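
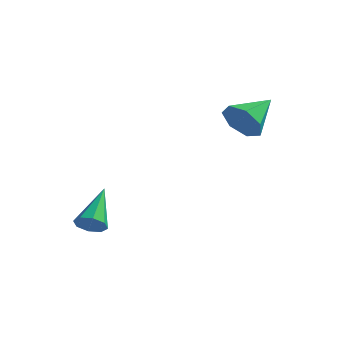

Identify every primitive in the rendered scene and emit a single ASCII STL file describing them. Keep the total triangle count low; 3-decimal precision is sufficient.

solid 
facet normal 0.144 -0.795 -0.589
outer loop
vertex -1.832 -0.218 -4.548
vertex -2.438 -0.464 -4.364
vertex -2.215 -0.056 -4.86
endloop
endfacet
facet normal 0.593 0.724 -0.352
outer loop
vertex -1.832 -0.218 -4.548
vertex -2.215 -0.056 -4.86
vertex -2.742 1.224 -3.116
endloop
endfacet
facet normal 0.144 -0.795 -0.589
outer loop
vertex -2.215 -0.056 -4.86
vertex -2.438 -0.464 -4.364
vertex -2.73 -0.133 -4.882
endloop
endfacet
facet normal -0.092 0.789 -0.607
outer loop
vertex -2.215 -0.056 -4.86
vertex -2.73 -0.133 -4.882
vertex -2.742 1.224 -3.116
endloop
endfacet
facet normal 0.143 -0.796 -0.589
outer loop
vertex -2.73 -0.133 -4.882
vertex -2.438 -0.464 -4.364
vertex -3.073 -0.404 -4.599
endloop
endfacet
facet normal -0.749 0.523 -0.407
outer loop
vertex -2.73 -0.133 -4.882
vertex -3.073 -0.404 -4.599
vertex -2.742 1.224 -3.116
endloop
endfacet
facet normal 0.142 -0.796 -0.588
outer loop
vertex -3.073 -0.404 -4.599
vertex -2.438 -0.464 -4.364
vertex -3.045 -0.709 -4.179
endloop
endfacet
facet normal -0.988 0.085 0.127
outer loop
vertex -3.073 -0.404 -4.599
vertex -3.045 -0.709 -4.179
vertex -2.742 1.224 -3.116
endloop
endfacet
facet normal 0.142 -0.796 -0.588
outer loop
vertex -3.045 -0.709 -4.179
vertex -2.438 -0.464 -4.364
vertex -2.661 -0.871 -3.867
endloop
endfacet
facet normal -0.673 -0.272 0.687
outer loop
vertex -3.045 -0.709 -4.179
vertex -2.661 -0.871 -3.867
vertex -2.742 1.224 -3.116
endloop
endfacet
facet normal 0.143 -0.796 -0.588
outer loop
vertex -2.661 -0.871 -3.867
vertex -2.438 -0.464 -4.364
vertex -2.147 -0.794 -3.846
endloop
endfacet
facet normal 0.012 -0.337 0.941
outer loop
vertex -2.661 -0.871 -3.867
vertex -2.147 -0.794 -3.846
vertex -2.742 1.224 -3.116
endloop
endfacet
facet normal 0.145 -0.796 -0.588
outer loop
vertex -2.147 -0.794 -3.846
vertex -2.438 -0.464 -4.364
vertex -1.803 -0.523 -4.128
endloop
endfacet
facet normal 0.666 -0.072 0.743
outer loop
vertex -2.147 -0.794 -3.846
vertex -1.803 -0.523 -4.128
vertex -2.742 1.224 -3.116
endloop
endfacet
facet normal 0.145 -0.796 -0.588
outer loop
vertex -1.803 -0.523 -4.128
vertex -2.438 -0.464 -4.364
vertex -1.832 -0.218 -4.548
endloop
endfacet
facet normal 0.907 0.369 0.205
outer loop
vertex -1.803 -0.523 -4.128
vertex -1.832 -0.218 -4.548
vertex -2.742 1.224 -3.116
endloop
endfacet
facet normal -0.285 -0.866 -0.411
outer loop
vertex 2.638 2.445 1.411
vertex 2.262 2.927 0.657
vertex 3.162 2.579 0.765
endloop
endfacet
facet normal 0.781 -0.051 0.623
outer loop
vertex 2.638 2.445 1.411
vertex 3.162 2.579 0.765
vertex 2.778 4.493 1.403
endloop
endfacet
facet normal -0.285 -0.865 -0.413
outer loop
vertex 3.162 2.579 0.765
vertex 2.262 2.927 0.657
vertex 3.008 2.976 0.039
endloop
endfacet
facet normal 0.971 0.223 -0.084
outer loop
vertex 3.162 2.579 0.765
vertex 3.008 2.976 0.039
vertex 2.778 4.493 1.403
endloop
endfacet
facet normal -0.284 -0.866 -0.412
outer loop
vertex 3.008 2.976 0.039
vertex 2.262 2.927 0.657
vertex 2.292 3.335 -0.222
endloop
endfacet
facet normal 0.523 0.612 -0.593
outer loop
vertex 3.008 2.976 0.039
vertex 2.292 3.335 -0.222
vertex 2.778 4.493 1.403
endloop
endfacet
facet normal -0.285 -0.866 -0.412
outer loop
vertex 2.292 3.335 -0.222
vertex 2.262 2.927 0.657
vertex 1.554 3.387 0.18
endloop
endfacet
facet normal -0.225 0.824 -0.520
outer loop
vertex 2.292 3.335 -0.222
vertex 1.554 3.387 0.18
vertex 2.778 4.493 1.403
endloop
endfacet
facet normal -0.285 -0.866 -0.412
outer loop
vertex 1.554 3.387 0.18
vertex 2.262 2.927 0.657
vertex 1.35 3.092 0.941
endloop
endfacet
facet normal -0.711 0.698 0.080
outer loop
vertex 1.554 3.387 0.18
vertex 1.35 3.092 0.941
vertex 2.778 4.493 1.403
endloop
endfacet
facet normal -0.285 -0.866 -0.411
outer loop
vertex 1.35 3.092 0.941
vertex 2.262 2.927 0.657
vertex 1.832 2.673 1.489
endloop
endfacet
facet normal -0.568 0.331 0.753
outer loop
vertex 1.35 3.092 0.941
vertex 1.832 2.673 1.489
vertex 2.778 4.493 1.403
endloop
endfacet
facet normal -0.285 -0.866 -0.411
outer loop
vertex 1.832 2.673 1.489
vertex 2.262 2.927 0.657
vertex 2.638 2.445 1.411
endloop
endfacet
facet normal 0.096 -0.003 0.995
outer loop
vertex 1.832 2.673 1.489
vertex 2.638 2.445 1.411
vertex 2.778 4.493 1.403
endloop
endfacet

endsolid


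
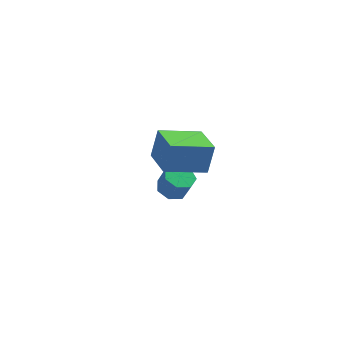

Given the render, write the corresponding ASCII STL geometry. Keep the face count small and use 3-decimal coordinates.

solid 
facet normal -0.267 0.277 -0.923
outer loop
vertex 3.052 2.432 -2.405
vertex 2.732 2.974 -2.15
vertex 3.379 2.921 -2.353
endloop
endfacet
facet normal 0.789 -0.488 -0.374
outer loop
vertex 3.052 2.432 -2.405
vertex 3.379 2.921 -2.353
vertex 3.329 2.143 -1.445
endloop
endfacet
facet normal 0.790 -0.486 -0.373
outer loop
vertex 3.329 2.143 -1.445
vertex 3.379 2.921 -2.353
vertex 3.655 2.632 -1.392
endloop
endfacet
facet normal 0.265 -0.277 0.924
outer loop
vertex 3.329 2.143 -1.445
vertex 3.655 2.632 -1.392
vertex 3.008 2.686 -1.19
endloop
endfacet
facet normal -0.267 0.278 -0.923
outer loop
vertex 3.379 2.921 -2.353
vertex 2.732 2.974 -2.15
vertex 3.218 3.45 -2.147
endloop
endfacet
facet normal 0.925 0.345 -0.162
outer loop
vertex 3.379 2.921 -2.353
vertex 3.218 3.45 -2.147
vertex 3.655 2.632 -1.392
endloop
endfacet
facet normal 0.925 0.344 -0.162
outer loop
vertex 3.655 2.632 -1.392
vertex 3.218 3.45 -2.147
vertex 3.494 3.161 -1.187
endloop
endfacet
facet normal 0.265 -0.277 0.923
outer loop
vertex 3.655 2.632 -1.392
vertex 3.494 3.161 -1.187
vertex 3.008 2.686 -1.19
endloop
endfacet
facet normal -0.266 0.277 -0.923
outer loop
vertex 3.218 3.45 -2.147
vertex 2.732 2.974 -2.15
vertex 2.691 3.621 -1.944
endloop
endfacet
facet normal 0.363 0.916 0.171
outer loop
vertex 3.218 3.45 -2.147
vertex 2.691 3.621 -1.944
vertex 3.494 3.161 -1.187
endloop
endfacet
facet normal 0.364 0.916 0.170
outer loop
vertex 3.494 3.161 -1.187
vertex 2.691 3.621 -1.944
vertex 2.967 3.333 -0.984
endloop
endfacet
facet normal 0.265 -0.277 0.923
outer loop
vertex 3.494 3.161 -1.187
vertex 2.967 3.333 -0.984
vertex 3.008 2.686 -1.19
endloop
endfacet
facet normal -0.266 0.277 -0.923
outer loop
vertex 2.691 3.621 -1.944
vertex 2.732 2.974 -2.15
vertex 2.195 3.305 -1.896
endloop
endfacet
facet normal -0.472 0.798 0.375
outer loop
vertex 2.691 3.621 -1.944
vertex 2.195 3.305 -1.896
vertex 2.967 3.333 -0.984
endloop
endfacet
facet normal -0.472 0.798 0.375
outer loop
vertex 2.967 3.333 -0.984
vertex 2.195 3.305 -1.896
vertex 2.471 3.017 -0.936
endloop
endfacet
facet normal 0.266 -0.277 0.923
outer loop
vertex 2.967 3.333 -0.984
vertex 2.471 3.017 -0.936
vertex 3.008 2.686 -1.19
endloop
endfacet
facet normal -0.266 0.277 -0.923
outer loop
vertex 2.195 3.305 -1.896
vertex 2.732 2.974 -2.15
vertex 2.103 2.74 -2.039
endloop
endfacet
facet normal -0.951 0.080 0.297
outer loop
vertex 2.195 3.305 -1.896
vertex 2.103 2.74 -2.039
vertex 2.471 3.017 -0.936
endloop
endfacet
facet normal -0.951 0.078 0.298
outer loop
vertex 2.471 3.017 -0.936
vertex 2.103 2.74 -2.039
vertex 2.38 2.452 -1.079
endloop
endfacet
facet normal 0.266 -0.277 0.923
outer loop
vertex 2.471 3.017 -0.936
vertex 2.38 2.452 -1.079
vertex 3.008 2.686 -1.19
endloop
endfacet
facet normal -0.266 0.277 -0.923
outer loop
vertex 2.103 2.74 -2.039
vertex 2.732 2.974 -2.15
vertex 2.485 2.351 -2.266
endloop
endfacet
facet normal -0.715 -0.700 -0.004
outer loop
vertex 2.103 2.74 -2.039
vertex 2.485 2.351 -2.266
vertex 2.38 2.452 -1.079
endloop
endfacet
facet normal -0.716 -0.699 -0.004
outer loop
vertex 2.38 2.452 -1.079
vertex 2.485 2.351 -2.266
vertex 2.761 2.063 -1.306
endloop
endfacet
facet normal 0.267 -0.278 0.923
outer loop
vertex 2.38 2.452 -1.079
vertex 2.761 2.063 -1.306
vertex 3.008 2.686 -1.19
endloop
endfacet
facet normal -0.266 0.277 -0.923
outer loop
vertex 2.485 2.351 -2.266
vertex 2.732 2.974 -2.15
vertex 3.052 2.432 -2.405
endloop
endfacet
facet normal 0.062 -0.951 -0.303
outer loop
vertex 2.485 2.351 -2.266
vertex 3.052 2.432 -2.405
vertex 2.761 2.063 -1.306
endloop
endfacet
facet normal 0.060 -0.951 -0.303
outer loop
vertex 2.761 2.063 -1.306
vertex 3.052 2.432 -2.405
vertex 3.329 2.143 -1.445
endloop
endfacet
facet normal 0.265 -0.277 0.924
outer loop
vertex 2.761 2.063 -1.306
vertex 3.329 2.143 -1.445
vertex 3.008 2.686 -1.19
endloop
endfacet
facet normal -0.956 -0.124 0.267
outer loop
vertex 2.029 -1.148 4.014
vertex 1.775 0.289 3.771
vertex 1.723 -1.408 2.798
endloop
endfacet
facet normal 0.172 -0.971 0.164
outer loop
vertex 3.405 -1.189 2.329
vertex 2.029 -1.148 4.014
vertex 1.723 -1.408 2.798
endloop
endfacet
facet normal -0.956 -0.124 0.267
outer loop
vertex 1.723 -1.408 2.798
vertex 1.775 0.289 3.771
vertex 1.469 0.03 2.556
endloop
endfacet
facet normal -0.239 -0.202 -0.950
outer loop
vertex 1.469 0.03 2.556
vertex 3.405 -1.189 2.329
vertex 1.723 -1.408 2.798
endloop
endfacet
facet normal 0.238 0.203 0.950
outer loop
vertex 2.029 -1.148 4.014
vertex 3.457 0.508 3.302
vertex 1.775 0.289 3.771
endloop
endfacet
facet normal 0.172 -0.971 0.164
outer loop
vertex 3.711 -0.93 3.544
vertex 2.029 -1.148 4.014
vertex 3.405 -1.189 2.329
endloop
endfacet
facet normal 0.239 0.202 0.950
outer loop
vertex 3.711 -0.93 3.544
vertex 3.457 0.508 3.302
vertex 2.029 -1.148 4.014
endloop
endfacet
facet normal -0.172 0.971 -0.164
outer loop
vertex 1.775 0.289 3.771
vertex 3.457 0.508 3.302
vertex 1.469 0.03 2.556
endloop
endfacet
facet normal -0.239 -0.203 -0.950
outer loop
vertex 3.151 0.248 2.086
vertex 3.405 -1.189 2.329
vertex 1.469 0.03 2.556
endloop
endfacet
facet normal -0.172 0.971 -0.164
outer loop
vertex 1.469 0.03 2.556
vertex 3.457 0.508 3.302
vertex 3.151 0.248 2.086
endloop
endfacet
facet normal 0.956 0.124 -0.267
outer loop
vertex 3.151 0.248 2.086
vertex 3.711 -0.93 3.544
vertex 3.405 -1.189 2.329
endloop
endfacet
facet normal 0.956 0.124 -0.267
outer loop
vertex 3.457 0.508 3.302
vertex 3.711 -0.93 3.544
vertex 3.151 0.248 2.086
endloop
endfacet

endsolid


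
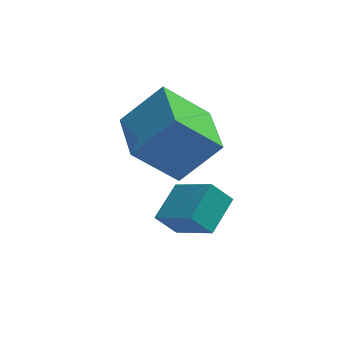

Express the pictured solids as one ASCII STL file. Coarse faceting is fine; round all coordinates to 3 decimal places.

solid 
facet normal -0.701 -0.041 0.712
outer loop
vertex -1.49 -1.523 3.837
vertex -1.737 0.509 3.712
vertex -2.882 -1.777 2.453
endloop
endfacet
facet normal 0.120 -0.991 0.061
outer loop
vertex -1.383 -1.689 0.928
vertex -1.49 -1.523 3.837
vertex -2.882 -1.777 2.453
endloop
endfacet
facet normal -0.701 -0.041 0.712
outer loop
vertex -2.882 -1.777 2.453
vertex -1.737 0.509 3.712
vertex -3.129 0.254 2.328
endloop
endfacet
facet normal -0.704 -0.129 -0.699
outer loop
vertex -3.129 0.254 2.328
vertex -1.383 -1.689 0.928
vertex -2.882 -1.777 2.453
endloop
endfacet
facet normal 0.704 0.129 0.699
outer loop
vertex -1.49 -1.523 3.837
vertex -0.238 0.597 2.187
vertex -1.737 0.509 3.712
endloop
endfacet
facet normal 0.121 -0.991 0.061
outer loop
vertex 0.009 -1.434 2.312
vertex -1.49 -1.523 3.837
vertex -1.383 -1.689 0.928
endloop
endfacet
facet normal 0.703 0.129 0.699
outer loop
vertex 0.009 -1.434 2.312
vertex -0.238 0.597 2.187
vertex -1.49 -1.523 3.837
endloop
endfacet
facet normal -0.121 0.991 -0.061
outer loop
vertex -1.737 0.509 3.712
vertex -0.238 0.597 2.187
vertex -3.129 0.254 2.328
endloop
endfacet
facet normal -0.703 -0.129 -0.699
outer loop
vertex -1.63 0.343 0.803
vertex -1.383 -1.689 0.928
vertex -3.129 0.254 2.328
endloop
endfacet
facet normal -0.121 0.991 -0.061
outer loop
vertex -3.129 0.254 2.328
vertex -0.238 0.597 2.187
vertex -1.63 0.343 0.803
endloop
endfacet
facet normal 0.701 0.041 -0.712
outer loop
vertex -1.63 0.343 0.803
vertex 0.009 -1.434 2.312
vertex -1.383 -1.689 0.928
endloop
endfacet
facet normal 0.701 0.041 -0.712
outer loop
vertex -0.238 0.597 2.187
vertex 0.009 -1.434 2.312
vertex -1.63 0.343 0.803
endloop
endfacet
facet normal -0.541 0.611 -0.578
outer loop
vertex -2.25 -3.338 0.751
vertex -1.531 -2.214 1.265
vertex -1.596 -3.431 0.04
endloop
endfacet
facet normal -0.503 -0.786 -0.359
outer loop
vertex -0.589 -4.566 1.115
vertex -2.25 -3.338 0.751
vertex -1.596 -3.431 0.04
endloop
endfacet
facet normal -0.542 0.610 -0.578
outer loop
vertex -1.596 -3.431 0.04
vertex -1.531 -2.214 1.265
vertex -0.878 -2.307 0.554
endloop
endfacet
facet normal 0.674 -0.096 -0.732
outer loop
vertex -0.878 -2.307 0.554
vertex -0.589 -4.566 1.115
vertex -1.596 -3.431 0.04
endloop
endfacet
facet normal -0.674 0.096 0.733
outer loop
vertex -2.25 -3.338 0.751
vertex -0.524 -3.349 2.34
vertex -1.531 -2.214 1.265
endloop
endfacet
facet normal -0.503 -0.786 -0.359
outer loop
vertex -1.242 -4.473 1.826
vertex -2.25 -3.338 0.751
vertex -0.589 -4.566 1.115
endloop
endfacet
facet normal -0.674 0.095 0.733
outer loop
vertex -1.242 -4.473 1.826
vertex -0.524 -3.349 2.34
vertex -2.25 -3.338 0.751
endloop
endfacet
facet normal 0.503 0.786 0.359
outer loop
vertex -1.531 -2.214 1.265
vertex -0.524 -3.349 2.34
vertex -0.878 -2.307 0.554
endloop
endfacet
facet normal 0.674 -0.096 -0.733
outer loop
vertex 0.13 -3.442 1.629
vertex -0.589 -4.566 1.115
vertex -0.878 -2.307 0.554
endloop
endfacet
facet normal 0.502 0.786 0.359
outer loop
vertex -0.878 -2.307 0.554
vertex -0.524 -3.349 2.34
vertex 0.13 -3.442 1.629
endloop
endfacet
facet normal 0.542 -0.611 0.577
outer loop
vertex 0.13 -3.442 1.629
vertex -1.242 -4.473 1.826
vertex -0.589 -4.566 1.115
endloop
endfacet
facet normal 0.542 -0.610 0.578
outer loop
vertex -0.524 -3.349 2.34
vertex -1.242 -4.473 1.826
vertex 0.13 -3.442 1.629
endloop
endfacet

endsolid


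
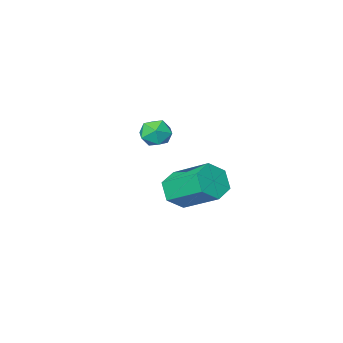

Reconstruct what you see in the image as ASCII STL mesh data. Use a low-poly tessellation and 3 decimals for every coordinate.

solid 
facet normal 0.258 0.213 0.942
outer loop
vertex 1.953 -1.305 0.014
vertex 1.339 -1.774 0.288
vertex 2.079 -2.102 0.16
endloop
endfacet
facet normal 0.829 0.225 0.512
outer loop
vertex 1.953 -1.305 0.014
vertex 2.079 -2.102 0.16
vertex 2.398 -1.753 -0.51
endloop
endfacet
facet normal 0.709 0.705 -0.001
outer loop
vertex 1.953 -1.305 0.014
vertex 2.398 -1.753 -0.51
vertex 1.855 -1.208 -0.795
endloop
endfacet
facet normal 0.063 0.992 0.111
outer loop
vertex 1.953 -1.305 0.014
vertex 1.855 -1.208 -0.795
vertex 1.2 -1.222 -0.302
endloop
endfacet
facet normal -0.215 0.687 0.694
outer loop
vertex 1.953 -1.305 0.014
vertex 1.2 -1.222 -0.302
vertex 1.339 -1.774 0.288
endloop
endfacet
facet normal 0.886 -0.415 0.206
outer loop
vertex 2.398 -1.753 -0.51
vertex 2.079 -2.102 0.16
vertex 2.06 -2.498 -0.558
endloop
endfacet
facet normal -0.037 -0.434 0.900
outer loop
vertex 2.079 -2.102 0.16
vertex 1.339 -1.774 0.288
vertex 1.405 -2.512 -0.065
endloop
endfacet
facet normal -0.801 0.331 0.499
outer loop
vertex 1.339 -1.774 0.288
vertex 1.2 -1.222 -0.302
vertex 0.862 -1.967 -0.35
endloop
endfacet
facet normal -0.352 0.823 -0.445
outer loop
vertex 1.2 -1.222 -0.302
vertex 1.855 -1.208 -0.795
vertex 1.181 -1.618 -1.02
endloop
endfacet
facet normal 0.691 0.361 -0.626
outer loop
vertex 1.855 -1.208 -0.795
vertex 2.398 -1.753 -0.51
vertex 1.921 -1.946 -1.148
endloop
endfacet
facet normal -0.063 -0.992 -0.111
outer loop
vertex 1.307 -2.415 -0.874
vertex 2.06 -2.498 -0.558
vertex 1.405 -2.512 -0.065
endloop
endfacet
facet normal -0.709 -0.705 0.001
outer loop
vertex 1.307 -2.415 -0.874
vertex 1.405 -2.512 -0.065
vertex 0.862 -1.967 -0.35
endloop
endfacet
facet normal -0.829 -0.225 -0.512
outer loop
vertex 1.307 -2.415 -0.874
vertex 0.862 -1.967 -0.35
vertex 1.181 -1.618 -1.02
endloop
endfacet
facet normal -0.258 -0.213 -0.942
outer loop
vertex 1.307 -2.415 -0.874
vertex 1.181 -1.618 -1.02
vertex 1.921 -1.946 -1.148
endloop
endfacet
facet normal 0.215 -0.687 -0.694
outer loop
vertex 1.307 -2.415 -0.874
vertex 1.921 -1.946 -1.148
vertex 2.06 -2.498 -0.558
endloop
endfacet
facet normal 0.352 -0.823 0.445
outer loop
vertex 1.405 -2.512 -0.065
vertex 2.06 -2.498 -0.558
vertex 2.079 -2.102 0.16
endloop
endfacet
facet normal -0.691 -0.361 0.626
outer loop
vertex 0.862 -1.967 -0.35
vertex 1.405 -2.512 -0.065
vertex 1.339 -1.774 0.288
endloop
endfacet
facet normal -0.886 0.415 -0.206
outer loop
vertex 1.181 -1.618 -1.02
vertex 0.862 -1.967 -0.35
vertex 1.2 -1.222 -0.302
endloop
endfacet
facet normal 0.037 0.434 -0.900
outer loop
vertex 1.921 -1.946 -1.148
vertex 1.181 -1.618 -1.02
vertex 1.855 -1.208 -0.795
endloop
endfacet
facet normal 0.801 -0.331 -0.499
outer loop
vertex 2.06 -2.498 -0.558
vertex 1.921 -1.946 -1.148
vertex 2.398 -1.753 -0.51
endloop
endfacet
facet normal 0.298 -0.798 -0.524
outer loop
vertex 3.667 2.071 -1.124
vertex 2.941 2.176 -1.697
vertex 3.747 2.6 -1.885
endloop
endfacet
facet normal 0.951 0.199 0.238
outer loop
vertex 3.667 2.071 -1.124
vertex 3.747 2.6 -1.885
vertex 3.044 3.74 -0.031
endloop
endfacet
facet normal 0.951 0.198 0.239
outer loop
vertex 3.044 3.74 -0.031
vertex 3.747 2.6 -1.885
vertex 3.125 4.269 -0.792
endloop
endfacet
facet normal -0.298 0.798 0.523
outer loop
vertex 3.044 3.74 -0.031
vertex 3.125 4.269 -0.792
vertex 2.319 3.844 -0.603
endloop
endfacet
facet normal 0.298 -0.799 -0.522
outer loop
vertex 3.747 2.6 -1.885
vertex 2.941 2.176 -1.697
vertex 3.022 2.704 -2.458
endloop
endfacet
facet normal 0.551 0.591 -0.589
outer loop
vertex 3.747 2.6 -1.885
vertex 3.022 2.704 -2.458
vertex 3.125 4.269 -0.792
endloop
endfacet
facet normal 0.549 0.592 -0.590
outer loop
vertex 3.125 4.269 -0.792
vertex 3.022 2.704 -2.458
vertex 2.399 4.373 -1.364
endloop
endfacet
facet normal -0.298 0.798 0.523
outer loop
vertex 3.125 4.269 -0.792
vertex 2.399 4.373 -1.364
vertex 2.319 3.844 -0.603
endloop
endfacet
facet normal 0.298 -0.799 -0.523
outer loop
vertex 3.022 2.704 -2.458
vertex 2.941 2.176 -1.697
vertex 2.216 2.28 -2.269
endloop
endfacet
facet normal -0.401 0.393 -0.828
outer loop
vertex 3.022 2.704 -2.458
vertex 2.216 2.28 -2.269
vertex 2.399 4.373 -1.364
endloop
endfacet
facet normal -0.400 0.393 -0.828
outer loop
vertex 2.399 4.373 -1.364
vertex 2.216 2.28 -2.269
vertex 1.593 3.949 -1.176
endloop
endfacet
facet normal -0.298 0.798 0.524
outer loop
vertex 2.399 4.373 -1.364
vertex 1.593 3.949 -1.176
vertex 2.319 3.844 -0.603
endloop
endfacet
facet normal 0.298 -0.798 -0.523
outer loop
vertex 2.216 2.28 -2.269
vertex 2.941 2.176 -1.697
vertex 2.135 1.751 -1.508
endloop
endfacet
facet normal -0.951 -0.198 -0.239
outer loop
vertex 2.216 2.28 -2.269
vertex 2.135 1.751 -1.508
vertex 1.593 3.949 -1.176
endloop
endfacet
facet normal -0.951 -0.199 -0.238
outer loop
vertex 1.593 3.949 -1.176
vertex 2.135 1.751 -1.508
vertex 1.513 3.42 -0.415
endloop
endfacet
facet normal -0.298 0.798 0.524
outer loop
vertex 1.593 3.949 -1.176
vertex 1.513 3.42 -0.415
vertex 2.319 3.844 -0.603
endloop
endfacet
facet normal 0.298 -0.798 -0.523
outer loop
vertex 2.135 1.751 -1.508
vertex 2.941 2.176 -1.697
vertex 2.861 1.647 -0.936
endloop
endfacet
facet normal -0.550 -0.591 0.590
outer loop
vertex 2.135 1.751 -1.508
vertex 2.861 1.647 -0.936
vertex 1.513 3.42 -0.415
endloop
endfacet
facet normal -0.550 -0.592 0.589
outer loop
vertex 1.513 3.42 -0.415
vertex 2.861 1.647 -0.936
vertex 2.238 3.316 0.158
endloop
endfacet
facet normal -0.298 0.799 0.522
outer loop
vertex 1.513 3.42 -0.415
vertex 2.238 3.316 0.158
vertex 2.319 3.844 -0.603
endloop
endfacet
facet normal 0.298 -0.798 -0.524
outer loop
vertex 2.861 1.647 -0.936
vertex 2.941 2.176 -1.697
vertex 3.667 2.071 -1.124
endloop
endfacet
facet normal 0.400 -0.393 0.828
outer loop
vertex 2.861 1.647 -0.936
vertex 3.667 2.071 -1.124
vertex 2.238 3.316 0.158
endloop
endfacet
facet normal 0.401 -0.393 0.828
outer loop
vertex 2.238 3.316 0.158
vertex 3.667 2.071 -1.124
vertex 3.044 3.74 -0.031
endloop
endfacet
facet normal -0.298 0.799 0.523
outer loop
vertex 2.238 3.316 0.158
vertex 3.044 3.74 -0.031
vertex 2.319 3.844 -0.603
endloop
endfacet

endsolid


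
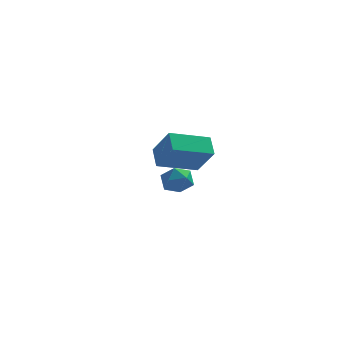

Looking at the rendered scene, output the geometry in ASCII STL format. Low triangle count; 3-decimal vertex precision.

solid 
facet normal -0.836 -0.477 0.271
outer loop
vertex -0.392 2.83 1.433
vertex -0.643 3.585 1.989
vertex -1.108 3.435 0.288
endloop
endfacet
facet normal 0.259 -0.778 -0.573
outer loop
vertex 0.363 4.275 -0.189
vertex -0.392 2.83 1.433
vertex -1.108 3.435 0.288
endloop
endfacet
facet normal -0.836 -0.477 0.271
outer loop
vertex -1.108 3.435 0.288
vertex -0.643 3.585 1.989
vertex -1.359 4.189 0.843
endloop
endfacet
facet normal -0.484 0.408 -0.774
outer loop
vertex -1.359 4.189 0.843
vertex 0.363 4.275 -0.189
vertex -1.108 3.435 0.288
endloop
endfacet
facet normal 0.484 -0.409 0.774
outer loop
vertex -0.392 2.83 1.433
vertex 0.828 4.425 1.512
vertex -0.643 3.585 1.989
endloop
endfacet
facet normal 0.260 -0.778 -0.572
outer loop
vertex 1.079 3.671 0.957
vertex -0.392 2.83 1.433
vertex 0.363 4.275 -0.189
endloop
endfacet
facet normal 0.484 -0.409 0.774
outer loop
vertex 1.079 3.671 0.957
vertex 0.828 4.425 1.512
vertex -0.392 2.83 1.433
endloop
endfacet
facet normal -0.259 0.778 0.572
outer loop
vertex -0.643 3.585 1.989
vertex 0.828 4.425 1.512
vertex -1.359 4.189 0.843
endloop
endfacet
facet normal -0.484 0.409 -0.774
outer loop
vertex 0.112 5.03 0.367
vertex 0.363 4.275 -0.189
vertex -1.359 4.189 0.843
endloop
endfacet
facet normal -0.259 0.778 0.573
outer loop
vertex -1.359 4.189 0.843
vertex 0.828 4.425 1.512
vertex 0.112 5.03 0.367
endloop
endfacet
facet normal 0.836 0.477 -0.271
outer loop
vertex 0.112 5.03 0.367
vertex 1.079 3.671 0.957
vertex 0.363 4.275 -0.189
endloop
endfacet
facet normal 0.836 0.477 -0.271
outer loop
vertex 0.828 4.425 1.512
vertex 1.079 3.671 0.957
vertex 0.112 5.03 0.367
endloop
endfacet
facet normal -0.217 0.970 -0.114
outer loop
vertex 0.505 -0.071 1.113
vertex -0.129 -0.226 1.0
vertex 0.078 -0.107 1.618
endloop
endfacet
facet normal 0.328 0.882 0.340
outer loop
vertex 0.505 -0.071 1.113
vertex 0.078 -0.107 1.618
vertex 0.688 -0.358 1.681
endloop
endfacet
facet normal 0.846 0.533 -0.003
outer loop
vertex 0.505 -0.071 1.113
vertex 0.688 -0.358 1.681
vertex 0.858 -0.631 1.102
endloop
endfacet
facet normal 0.623 0.406 -0.668
outer loop
vertex 0.505 -0.071 1.113
vertex 0.858 -0.631 1.102
vertex 0.353 -0.549 0.681
endloop
endfacet
facet normal -0.034 0.676 -0.736
outer loop
vertex 0.505 -0.071 1.113
vertex 0.353 -0.549 0.681
vertex -0.129 -0.226 1.0
endloop
endfacet
facet normal 0.102 0.468 0.878
outer loop
vertex 0.688 -0.358 1.681
vertex 0.078 -0.107 1.618
vertex 0.167 -0.691 1.919
endloop
endfacet
facet normal -0.779 0.611 0.143
outer loop
vertex 0.078 -0.107 1.618
vertex -0.129 -0.226 1.0
vertex -0.338 -0.609 1.498
endloop
endfacet
facet normal -0.482 0.136 -0.866
outer loop
vertex -0.129 -0.226 1.0
vertex 0.353 -0.549 0.681
vertex -0.168 -0.882 0.919
endloop
endfacet
facet normal 0.581 -0.301 -0.756
outer loop
vertex 0.353 -0.549 0.681
vertex 0.858 -0.631 1.102
vertex 0.442 -1.133 0.982
endloop
endfacet
facet normal 0.942 -0.096 0.322
outer loop
vertex 0.858 -0.631 1.102
vertex 0.688 -0.358 1.681
vertex 0.649 -1.014 1.6
endloop
endfacet
facet normal -0.623 -0.406 0.668
outer loop
vertex 0.015 -1.169 1.487
vertex 0.167 -0.691 1.919
vertex -0.338 -0.609 1.498
endloop
endfacet
facet normal -0.846 -0.533 0.003
outer loop
vertex 0.015 -1.169 1.487
vertex -0.338 -0.609 1.498
vertex -0.168 -0.882 0.919
endloop
endfacet
facet normal -0.328 -0.882 -0.340
outer loop
vertex 0.015 -1.169 1.487
vertex -0.168 -0.882 0.919
vertex 0.442 -1.133 0.982
endloop
endfacet
facet normal 0.217 -0.970 0.114
outer loop
vertex 0.015 -1.169 1.487
vertex 0.442 -1.133 0.982
vertex 0.649 -1.014 1.6
endloop
endfacet
facet normal 0.034 -0.676 0.736
outer loop
vertex 0.015 -1.169 1.487
vertex 0.649 -1.014 1.6
vertex 0.167 -0.691 1.919
endloop
endfacet
facet normal -0.581 0.301 0.756
outer loop
vertex -0.338 -0.609 1.498
vertex 0.167 -0.691 1.919
vertex 0.078 -0.107 1.618
endloop
endfacet
facet normal -0.942 0.096 -0.322
outer loop
vertex -0.168 -0.882 0.919
vertex -0.338 -0.609 1.498
vertex -0.129 -0.226 1.0
endloop
endfacet
facet normal -0.102 -0.468 -0.878
outer loop
vertex 0.442 -1.133 0.982
vertex -0.168 -0.882 0.919
vertex 0.353 -0.549 0.681
endloop
endfacet
facet normal 0.779 -0.611 -0.143
outer loop
vertex 0.649 -1.014 1.6
vertex 0.442 -1.133 0.982
vertex 0.858 -0.631 1.102
endloop
endfacet
facet normal 0.482 -0.136 0.866
outer loop
vertex 0.167 -0.691 1.919
vertex 0.649 -1.014 1.6
vertex 0.688 -0.358 1.681
endloop
endfacet

endsolid


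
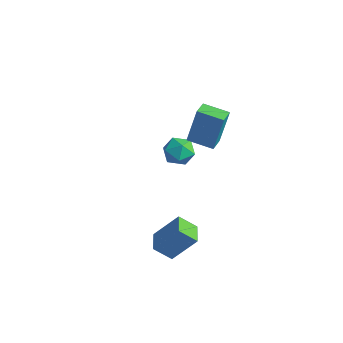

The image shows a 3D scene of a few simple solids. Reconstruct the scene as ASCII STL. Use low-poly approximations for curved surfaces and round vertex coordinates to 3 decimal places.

solid 
facet normal -0.076 -0.439 0.895
outer loop
vertex -2.809 1.033 0.722
vertex -2.472 0.382 0.431
vertex -2.025 0.949 0.747
endloop
endfacet
facet normal -0.002 0.266 0.964
outer loop
vertex -2.809 1.033 0.722
vertex -2.025 0.949 0.747
vertex -2.341 1.645 0.554
endloop
endfacet
facet normal -0.539 0.580 0.611
outer loop
vertex -2.809 1.033 0.722
vertex -2.341 1.645 0.554
vertex -2.984 1.508 0.117
endloop
endfacet
facet normal -0.944 0.065 0.324
outer loop
vertex -2.809 1.033 0.722
vertex -2.984 1.508 0.117
vertex -3.064 0.727 0.041
endloop
endfacet
facet normal -0.658 -0.564 0.500
outer loop
vertex -2.809 1.033 0.722
vertex -3.064 0.727 0.041
vertex -2.472 0.382 0.431
endloop
endfacet
facet normal 0.609 0.456 0.649
outer loop
vertex -2.341 1.645 0.554
vertex -2.025 0.949 0.747
vertex -1.716 1.373 0.159
endloop
endfacet
facet normal 0.490 -0.686 0.538
outer loop
vertex -2.025 0.949 0.747
vertex -2.472 0.382 0.431
vertex -1.796 0.592 0.083
endloop
endfacet
facet normal -0.450 -0.887 -0.101
outer loop
vertex -2.472 0.382 0.431
vertex -3.064 0.727 0.041
vertex -2.439 0.455 -0.354
endloop
endfacet
facet normal -0.913 0.131 -0.385
outer loop
vertex -3.064 0.727 0.041
vertex -2.984 1.508 0.117
vertex -2.755 1.151 -0.547
endloop
endfacet
facet normal -0.259 0.963 0.079
outer loop
vertex -2.984 1.508 0.117
vertex -2.341 1.645 0.554
vertex -2.308 1.718 -0.231
endloop
endfacet
facet normal 0.944 -0.065 -0.324
outer loop
vertex -1.971 1.067 -0.522
vertex -1.716 1.373 0.159
vertex -1.796 0.592 0.083
endloop
endfacet
facet normal 0.539 -0.580 -0.611
outer loop
vertex -1.971 1.067 -0.522
vertex -1.796 0.592 0.083
vertex -2.439 0.455 -0.354
endloop
endfacet
facet normal 0.002 -0.266 -0.964
outer loop
vertex -1.971 1.067 -0.522
vertex -2.439 0.455 -0.354
vertex -2.755 1.151 -0.547
endloop
endfacet
facet normal 0.076 0.439 -0.895
outer loop
vertex -1.971 1.067 -0.522
vertex -2.755 1.151 -0.547
vertex -2.308 1.718 -0.231
endloop
endfacet
facet normal 0.658 0.564 -0.500
outer loop
vertex -1.971 1.067 -0.522
vertex -2.308 1.718 -0.231
vertex -1.716 1.373 0.159
endloop
endfacet
facet normal 0.913 -0.131 0.385
outer loop
vertex -1.796 0.592 0.083
vertex -1.716 1.373 0.159
vertex -2.025 0.949 0.747
endloop
endfacet
facet normal 0.259 -0.963 -0.079
outer loop
vertex -2.439 0.455 -0.354
vertex -1.796 0.592 0.083
vertex -2.472 0.382 0.431
endloop
endfacet
facet normal -0.609 -0.456 -0.649
outer loop
vertex -2.755 1.151 -0.547
vertex -2.439 0.455 -0.354
vertex -3.064 0.727 0.041
endloop
endfacet
facet normal -0.490 0.686 -0.538
outer loop
vertex -2.308 1.718 -0.231
vertex -2.755 1.151 -0.547
vertex -2.984 1.508 0.117
endloop
endfacet
facet normal 0.450 0.887 0.101
outer loop
vertex -1.716 1.373 0.159
vertex -2.308 1.718 -0.231
vertex -2.341 1.645 0.554
endloop
endfacet
facet normal -0.836 -0.512 0.198
outer loop
vertex -0.002 0.081 4.603
vertex -0.439 0.755 4.5
vertex -0.179 -0.293 2.892
endloop
endfacet
facet normal 0.539 -0.833 0.126
outer loop
vertex 0.799 0.305 2.66
vertex -0.002 0.081 4.603
vertex -0.179 -0.293 2.892
endloop
endfacet
facet normal -0.836 -0.512 0.198
outer loop
vertex -0.179 -0.293 2.892
vertex -0.439 0.755 4.5
vertex -0.616 0.381 2.79
endloop
endfacet
facet normal -0.101 -0.212 -0.972
outer loop
vertex -0.616 0.381 2.79
vertex 0.799 0.305 2.66
vertex -0.179 -0.293 2.892
endloop
endfacet
facet normal 0.100 0.213 0.972
outer loop
vertex -0.002 0.081 4.603
vertex 0.539 1.353 4.268
vertex -0.439 0.755 4.5
endloop
endfacet
facet normal 0.539 -0.833 0.126
outer loop
vertex 0.976 0.679 4.37
vertex -0.002 0.081 4.603
vertex 0.799 0.305 2.66
endloop
endfacet
facet normal 0.101 0.213 0.972
outer loop
vertex 0.976 0.679 4.37
vertex 0.539 1.353 4.268
vertex -0.002 0.081 4.603
endloop
endfacet
facet normal -0.539 0.833 -0.126
outer loop
vertex -0.439 0.755 4.5
vertex 0.539 1.353 4.268
vertex -0.616 0.381 2.79
endloop
endfacet
facet normal -0.101 -0.214 -0.972
outer loop
vertex 0.362 0.979 2.557
vertex 0.799 0.305 2.66
vertex -0.616 0.381 2.79
endloop
endfacet
facet normal -0.539 0.833 -0.126
outer loop
vertex -0.616 0.381 2.79
vertex 0.539 1.353 4.268
vertex 0.362 0.979 2.557
endloop
endfacet
facet normal 0.836 0.512 -0.198
outer loop
vertex 0.362 0.979 2.557
vertex 0.976 0.679 4.37
vertex 0.799 0.305 2.66
endloop
endfacet
facet normal 0.836 0.512 -0.198
outer loop
vertex 0.539 1.353 4.268
vertex 0.976 0.679 4.37
vertex 0.362 0.979 2.557
endloop
endfacet
facet normal -0.411 -0.515 -0.752
outer loop
vertex 2.602 -4.133 -0.019
vertex 1.815 -3.516 -0.011
vertex 3.048 -3.555 -0.658
endloop
endfacet
facet normal 0.787 -0.617 -0.009
outer loop
vertex 3.665 -2.784 0.471
vertex 2.602 -4.133 -0.019
vertex 3.048 -3.555 -0.658
endloop
endfacet
facet normal -0.411 -0.515 -0.752
outer loop
vertex 3.048 -3.555 -0.658
vertex 1.815 -3.516 -0.011
vertex 2.261 -2.938 -0.65
endloop
endfacet
facet normal 0.460 0.596 -0.658
outer loop
vertex 2.261 -2.938 -0.65
vertex 3.665 -2.784 0.471
vertex 3.048 -3.555 -0.658
endloop
endfacet
facet normal -0.460 -0.596 0.658
outer loop
vertex 2.602 -4.133 -0.019
vertex 2.432 -2.745 1.118
vertex 1.815 -3.516 -0.011
endloop
endfacet
facet normal 0.787 -0.617 -0.009
outer loop
vertex 3.219 -3.362 1.11
vertex 2.602 -4.133 -0.019
vertex 3.665 -2.784 0.471
endloop
endfacet
facet normal -0.460 -0.596 0.658
outer loop
vertex 3.219 -3.362 1.11
vertex 2.432 -2.745 1.118
vertex 2.602 -4.133 -0.019
endloop
endfacet
facet normal -0.787 0.617 0.009
outer loop
vertex 1.815 -3.516 -0.011
vertex 2.432 -2.745 1.118
vertex 2.261 -2.938 -0.65
endloop
endfacet
facet normal 0.460 0.596 -0.658
outer loop
vertex 2.878 -2.167 0.479
vertex 3.665 -2.784 0.471
vertex 2.261 -2.938 -0.65
endloop
endfacet
facet normal -0.787 0.617 0.009
outer loop
vertex 2.261 -2.938 -0.65
vertex 2.432 -2.745 1.118
vertex 2.878 -2.167 0.479
endloop
endfacet
facet normal 0.411 0.515 0.752
outer loop
vertex 2.878 -2.167 0.479
vertex 3.219 -3.362 1.11
vertex 3.665 -2.784 0.471
endloop
endfacet
facet normal 0.411 0.515 0.752
outer loop
vertex 2.432 -2.745 1.118
vertex 3.219 -3.362 1.11
vertex 2.878 -2.167 0.479
endloop
endfacet

endsolid


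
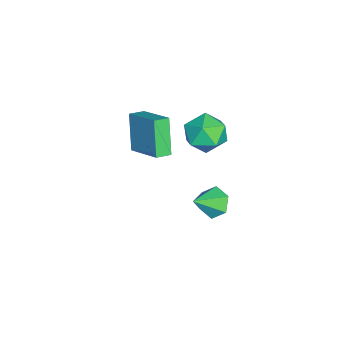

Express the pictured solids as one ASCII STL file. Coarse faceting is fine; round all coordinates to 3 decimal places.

solid 
facet normal -0.640 0.728 -0.246
outer loop
vertex -3.137 -1.57 1.318
vertex -1.925 -0.199 2.221
vertex -2.167 -1.298 -0.398
endloop
endfacet
facet normal -0.594 -0.672 -0.442
outer loop
vertex -1.655 -1.881 -0.201
vertex -3.137 -1.57 1.318
vertex -2.167 -1.298 -0.398
endloop
endfacet
facet normal -0.639 0.728 -0.246
outer loop
vertex -2.167 -1.298 -0.398
vertex -1.925 -0.199 2.221
vertex -0.955 0.072 0.505
endloop
endfacet
facet normal 0.488 0.137 -0.862
outer loop
vertex -0.955 0.072 0.505
vertex -1.655 -1.881 -0.201
vertex -2.167 -1.298 -0.398
endloop
endfacet
facet normal -0.488 -0.137 0.862
outer loop
vertex -3.137 -1.57 1.318
vertex -1.413 -0.782 2.418
vertex -1.925 -0.199 2.221
endloop
endfacet
facet normal -0.594 -0.672 -0.442
outer loop
vertex -2.625 -2.152 1.515
vertex -3.137 -1.57 1.318
vertex -1.655 -1.881 -0.201
endloop
endfacet
facet normal -0.488 -0.137 0.862
outer loop
vertex -2.625 -2.152 1.515
vertex -1.413 -0.782 2.418
vertex -3.137 -1.57 1.318
endloop
endfacet
facet normal 0.595 0.672 0.442
outer loop
vertex -1.925 -0.199 2.221
vertex -1.413 -0.782 2.418
vertex -0.955 0.072 0.505
endloop
endfacet
facet normal 0.488 0.137 -0.862
outer loop
vertex -0.443 -0.51 0.702
vertex -1.655 -1.881 -0.201
vertex -0.955 0.072 0.505
endloop
endfacet
facet normal 0.594 0.672 0.442
outer loop
vertex -0.955 0.072 0.505
vertex -1.413 -0.782 2.418
vertex -0.443 -0.51 0.702
endloop
endfacet
facet normal 0.640 -0.728 0.247
outer loop
vertex -0.443 -0.51 0.702
vertex -2.625 -2.152 1.515
vertex -1.655 -1.881 -0.201
endloop
endfacet
facet normal 0.640 -0.728 0.246
outer loop
vertex -1.413 -0.782 2.418
vertex -2.625 -2.152 1.515
vertex -0.443 -0.51 0.702
endloop
endfacet
facet normal -0.611 0.504 -0.610
outer loop
vertex 3.824 2.635 1.293
vertex 3.261 2.641 1.862
vertex 3.793 3.236 1.821
endloop
endfacet
facet normal 0.976 0.171 -0.137
outer loop
vertex 3.824 2.635 1.293
vertex 3.793 3.236 1.821
vertex 4.159 1.899 2.758
endloop
endfacet
facet normal -0.611 0.504 -0.610
outer loop
vertex 3.793 3.236 1.821
vertex 3.261 2.641 1.862
vertex 3.23 3.241 2.389
endloop
endfacet
facet normal 0.588 0.566 0.578
outer loop
vertex 3.793 3.236 1.821
vertex 3.23 3.241 2.389
vertex 4.159 1.899 2.758
endloop
endfacet
facet normal -0.611 0.504 -0.610
outer loop
vertex 3.23 3.241 2.389
vertex 3.261 2.641 1.862
vertex 2.698 2.646 2.43
endloop
endfacet
facet normal -0.127 0.180 0.975
outer loop
vertex 3.23 3.241 2.389
vertex 2.698 2.646 2.43
vertex 4.159 1.899 2.758
endloop
endfacet
facet normal -0.611 0.504 -0.610
outer loop
vertex 2.698 2.646 2.43
vertex 3.261 2.641 1.862
vertex 2.728 2.045 1.903
endloop
endfacet
facet normal -0.455 -0.600 0.658
outer loop
vertex 2.698 2.646 2.43
vertex 2.728 2.045 1.903
vertex 4.159 1.899 2.758
endloop
endfacet
facet normal -0.611 0.505 -0.609
outer loop
vertex 2.728 2.045 1.903
vertex 3.261 2.641 1.862
vertex 3.291 2.04 1.334
endloop
endfacet
facet normal -0.067 -0.996 -0.058
outer loop
vertex 2.728 2.045 1.903
vertex 3.291 2.04 1.334
vertex 4.159 1.899 2.758
endloop
endfacet
facet normal -0.611 0.505 -0.610
outer loop
vertex 3.291 2.04 1.334
vertex 3.261 2.641 1.862
vertex 3.824 2.635 1.293
endloop
endfacet
facet normal 0.647 -0.611 -0.455
outer loop
vertex 3.291 2.04 1.334
vertex 3.824 2.635 1.293
vertex 4.159 1.899 2.758
endloop
endfacet
facet normal 0.541 0.658 -0.524
outer loop
vertex -1.446 1.556 0.41
vertex -2.052 2.408 0.854
vertex -1.109 2.049 1.376
endloop
endfacet
facet normal 0.928 0.080 -0.364
outer loop
vertex -1.446 1.556 0.41
vertex -1.109 2.049 1.376
vertex -1.055 0.92 1.266
endloop
endfacet
facet normal 0.596 -0.490 -0.636
outer loop
vertex -1.446 1.556 0.41
vertex -1.055 0.92 1.266
vertex -1.964 0.581 0.676
endloop
endfacet
facet normal 0.003 -0.265 -0.964
outer loop
vertex -1.446 1.556 0.41
vertex -1.964 0.581 0.676
vertex -2.58 1.501 0.421
endloop
endfacet
facet normal -0.030 0.445 -0.895
outer loop
vertex -1.446 1.556 0.41
vertex -2.58 1.501 0.421
vertex -2.052 2.408 0.854
endloop
endfacet
facet normal 0.938 0.011 0.347
outer loop
vertex -1.055 0.92 1.266
vertex -1.109 2.049 1.376
vertex -1.42 1.379 2.239
endloop
endfacet
facet normal 0.312 0.946 0.087
outer loop
vertex -1.109 2.049 1.376
vertex -2.052 2.408 0.854
vertex -2.036 2.299 1.984
endloop
endfacet
facet normal -0.612 0.601 -0.513
outer loop
vertex -2.052 2.408 0.854
vertex -2.58 1.501 0.421
vertex -2.945 1.96 1.394
endloop
endfacet
facet normal -0.557 -0.546 -0.625
outer loop
vertex -2.58 1.501 0.421
vertex -1.964 0.581 0.676
vertex -2.891 0.831 1.284
endloop
endfacet
facet normal 0.401 -0.911 -0.094
outer loop
vertex -1.964 0.581 0.676
vertex -1.055 0.92 1.266
vertex -1.948 0.472 1.806
endloop
endfacet
facet normal -0.003 0.265 0.964
outer loop
vertex -2.554 1.324 2.25
vertex -1.42 1.379 2.239
vertex -2.036 2.299 1.984
endloop
endfacet
facet normal -0.596 0.490 0.636
outer loop
vertex -2.554 1.324 2.25
vertex -2.036 2.299 1.984
vertex -2.945 1.96 1.394
endloop
endfacet
facet normal -0.928 -0.080 0.364
outer loop
vertex -2.554 1.324 2.25
vertex -2.945 1.96 1.394
vertex -2.891 0.831 1.284
endloop
endfacet
facet normal -0.541 -0.658 0.524
outer loop
vertex -2.554 1.324 2.25
vertex -2.891 0.831 1.284
vertex -1.948 0.472 1.806
endloop
endfacet
facet normal 0.030 -0.445 0.895
outer loop
vertex -2.554 1.324 2.25
vertex -1.948 0.472 1.806
vertex -1.42 1.379 2.239
endloop
endfacet
facet normal 0.557 0.546 0.625
outer loop
vertex -2.036 2.299 1.984
vertex -1.42 1.379 2.239
vertex -1.109 2.049 1.376
endloop
endfacet
facet normal -0.401 0.911 0.094
outer loop
vertex -2.945 1.96 1.394
vertex -2.036 2.299 1.984
vertex -2.052 2.408 0.854
endloop
endfacet
facet normal -0.938 -0.011 -0.347
outer loop
vertex -2.891 0.831 1.284
vertex -2.945 1.96 1.394
vertex -2.58 1.501 0.421
endloop
endfacet
facet normal -0.312 -0.946 -0.087
outer loop
vertex -1.948 0.472 1.806
vertex -2.891 0.831 1.284
vertex -1.964 0.581 0.676
endloop
endfacet
facet normal 0.612 -0.601 0.513
outer loop
vertex -1.42 1.379 2.239
vertex -1.948 0.472 1.806
vertex -1.055 0.92 1.266
endloop
endfacet

endsolid


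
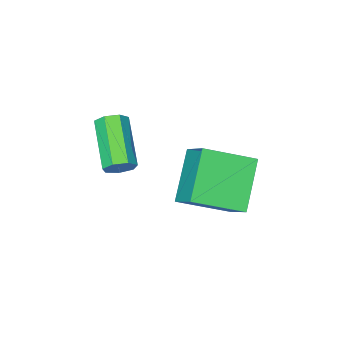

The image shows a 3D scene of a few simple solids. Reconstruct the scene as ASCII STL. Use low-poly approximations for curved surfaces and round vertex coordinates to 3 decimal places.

solid 
facet normal -0.784 0.498 -0.370
outer loop
vertex -3.061 0.446 -0.967
vertex -1.754 1.435 -2.404
vertex -3.313 -0.714 -1.994
endloop
endfacet
facet normal -0.599 -0.454 0.660
outer loop
vertex -1.706 -1.735 -1.236
vertex -3.061 0.446 -0.967
vertex -3.313 -0.714 -1.994
endloop
endfacet
facet normal -0.784 0.498 -0.370
outer loop
vertex -3.313 -0.714 -1.994
vertex -1.754 1.435 -2.404
vertex -2.006 0.275 -3.432
endloop
endfacet
facet normal -0.161 -0.739 -0.654
outer loop
vertex -2.006 0.275 -3.432
vertex -1.706 -1.735 -1.236
vertex -3.313 -0.714 -1.994
endloop
endfacet
facet normal 0.161 0.739 0.655
outer loop
vertex -3.061 0.446 -0.967
vertex -0.147 0.414 -1.646
vertex -1.754 1.435 -2.404
endloop
endfacet
facet normal -0.600 -0.454 0.659
outer loop
vertex -1.454 -0.575 -0.208
vertex -3.061 0.446 -0.967
vertex -1.706 -1.735 -1.236
endloop
endfacet
facet normal 0.161 0.739 0.654
outer loop
vertex -1.454 -0.575 -0.208
vertex -0.147 0.414 -1.646
vertex -3.061 0.446 -0.967
endloop
endfacet
facet normal 0.599 0.454 -0.659
outer loop
vertex -1.754 1.435 -2.404
vertex -0.147 0.414 -1.646
vertex -2.006 0.275 -3.432
endloop
endfacet
facet normal -0.160 -0.739 -0.654
outer loop
vertex -0.399 -0.746 -2.673
vertex -1.706 -1.735 -1.236
vertex -2.006 0.275 -3.432
endloop
endfacet
facet normal 0.600 0.454 -0.659
outer loop
vertex -2.006 0.275 -3.432
vertex -0.147 0.414 -1.646
vertex -0.399 -0.746 -2.673
endloop
endfacet
facet normal 0.784 -0.498 0.370
outer loop
vertex -0.399 -0.746 -2.673
vertex -1.454 -0.575 -0.208
vertex -1.706 -1.735 -1.236
endloop
endfacet
facet normal 0.784 -0.498 0.370
outer loop
vertex -0.147 0.414 -1.646
vertex -1.454 -0.575 -0.208
vertex -0.399 -0.746 -2.673
endloop
endfacet
facet normal 0.405 0.773 -0.489
outer loop
vertex 1.084 -2.701 -1.652
vertex 0.754 -2.308 -1.304
vertex 1.32 -2.537 -1.197
endloop
endfacet
facet normal 0.803 -0.556 -0.216
outer loop
vertex 1.084 -2.701 -1.652
vertex 1.32 -2.537 -1.197
vertex 0.236 -4.324 -0.624
endloop
endfacet
facet normal 0.802 -0.556 -0.216
outer loop
vertex 0.236 -4.324 -0.624
vertex 1.32 -2.537 -1.197
vertex 0.472 -4.16 -0.17
endloop
endfacet
facet normal -0.403 -0.774 0.489
outer loop
vertex 0.236 -4.324 -0.624
vertex 0.472 -4.16 -0.17
vertex -0.094 -3.932 -0.276
endloop
endfacet
facet normal 0.405 0.773 -0.489
outer loop
vertex 1.32 -2.537 -1.197
vertex 0.754 -2.308 -1.304
vertex 1.13 -2.201 -0.823
endloop
endfacet
facet normal 0.844 -0.108 0.526
outer loop
vertex 1.32 -2.537 -1.197
vertex 1.13 -2.201 -0.823
vertex 0.472 -4.16 -0.17
endloop
endfacet
facet normal 0.844 -0.109 0.525
outer loop
vertex 0.472 -4.16 -0.17
vertex 1.13 -2.201 -0.823
vertex 0.282 -3.824 0.205
endloop
endfacet
facet normal -0.403 -0.774 0.489
outer loop
vertex 0.472 -4.16 -0.17
vertex 0.282 -3.824 0.205
vertex -0.094 -3.932 -0.276
endloop
endfacet
facet normal 0.406 0.772 -0.489
outer loop
vertex 1.13 -2.201 -0.823
vertex 0.754 -2.308 -1.304
vertex 0.657 -1.945 -0.811
endloop
endfacet
facet normal 0.250 0.421 0.872
outer loop
vertex 1.13 -2.201 -0.823
vertex 0.657 -1.945 -0.811
vertex 0.282 -3.824 0.205
endloop
endfacet
facet normal 0.250 0.421 0.872
outer loop
vertex 0.282 -3.824 0.205
vertex 0.657 -1.945 -0.811
vertex -0.191 -3.568 0.217
endloop
endfacet
facet normal -0.405 -0.772 0.490
outer loop
vertex 0.282 -3.824 0.205
vertex -0.191 -3.568 0.217
vertex -0.094 -3.932 -0.276
endloop
endfacet
facet normal 0.402 0.773 -0.490
outer loop
vertex 0.657 -1.945 -0.811
vertex 0.754 -2.308 -1.304
vertex 0.256 -1.964 -1.17
endloop
endfacet
facet normal -0.532 0.634 0.561
outer loop
vertex 0.657 -1.945 -0.811
vertex 0.256 -1.964 -1.17
vertex -0.191 -3.568 0.217
endloop
endfacet
facet normal -0.532 0.634 0.561
outer loop
vertex -0.191 -3.568 0.217
vertex 0.256 -1.964 -1.17
vertex -0.592 -3.587 -0.142
endloop
endfacet
facet normal -0.403 -0.772 0.491
outer loop
vertex -0.191 -3.568 0.217
vertex -0.592 -3.587 -0.142
vertex -0.094 -3.932 -0.276
endloop
endfacet
facet normal 0.403 0.774 -0.489
outer loop
vertex 0.256 -1.964 -1.17
vertex 0.754 -2.308 -1.304
vertex 0.231 -2.242 -1.63
endloop
endfacet
facet normal -0.914 0.368 -0.173
outer loop
vertex 0.256 -1.964 -1.17
vertex 0.231 -2.242 -1.63
vertex -0.592 -3.587 -0.142
endloop
endfacet
facet normal -0.914 0.368 -0.173
outer loop
vertex -0.592 -3.587 -0.142
vertex 0.231 -2.242 -1.63
vertex -0.617 -3.865 -0.602
endloop
endfacet
facet normal -0.404 -0.773 0.489
outer loop
vertex -0.592 -3.587 -0.142
vertex -0.617 -3.865 -0.602
vertex -0.094 -3.932 -0.276
endloop
endfacet
facet normal 0.403 0.772 -0.491
outer loop
vertex 0.231 -2.242 -1.63
vertex 0.754 -2.308 -1.304
vertex 0.599 -2.57 -1.844
endloop
endfacet
facet normal -0.607 -0.174 -0.776
outer loop
vertex 0.231 -2.242 -1.63
vertex 0.599 -2.57 -1.844
vertex -0.617 -3.865 -0.602
endloop
endfacet
facet normal -0.607 -0.173 -0.775
outer loop
vertex -0.617 -3.865 -0.602
vertex 0.599 -2.57 -1.844
vertex -0.249 -4.193 -0.817
endloop
endfacet
facet normal -0.404 -0.773 0.489
outer loop
vertex -0.617 -3.865 -0.602
vertex -0.249 -4.193 -0.817
vertex -0.094 -3.932 -0.276
endloop
endfacet
facet normal 0.403 0.773 -0.491
outer loop
vertex 0.599 -2.57 -1.844
vertex 0.754 -2.308 -1.304
vertex 1.084 -2.701 -1.652
endloop
endfacet
facet normal 0.157 -0.585 -0.795
outer loop
vertex 0.599 -2.57 -1.844
vertex 1.084 -2.701 -1.652
vertex -0.249 -4.193 -0.817
endloop
endfacet
facet normal 0.158 -0.586 -0.795
outer loop
vertex -0.249 -4.193 -0.817
vertex 1.084 -2.701 -1.652
vertex 0.236 -4.324 -0.624
endloop
endfacet
facet normal -0.403 -0.774 0.489
outer loop
vertex -0.249 -4.193 -0.817
vertex 0.236 -4.324 -0.624
vertex -0.094 -3.932 -0.276
endloop
endfacet

endsolid


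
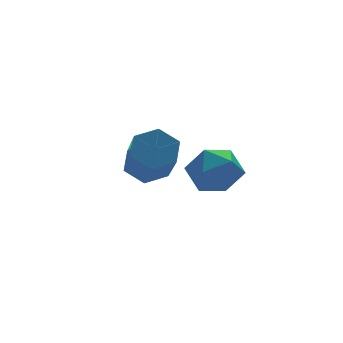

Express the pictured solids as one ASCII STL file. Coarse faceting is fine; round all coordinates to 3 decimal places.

solid 
facet normal 0.209 0.696 -0.687
outer loop
vertex -2.858 1.967 -2.492
vertex -3.203 2.378 -2.181
vertex -2.599 2.322 -2.054
endloop
endfacet
facet normal 0.884 -0.435 -0.171
outer loop
vertex -2.858 1.967 -2.492
vertex -2.599 2.322 -2.054
vertex -3.212 0.791 -1.33
endloop
endfacet
facet normal 0.884 -0.435 -0.172
outer loop
vertex -3.212 0.791 -1.33
vertex -2.599 2.322 -2.054
vertex -2.952 1.146 -0.892
endloop
endfacet
facet normal -0.209 -0.695 0.688
outer loop
vertex -3.212 0.791 -1.33
vertex -2.952 1.146 -0.892
vertex -3.557 1.202 -1.019
endloop
endfacet
facet normal 0.209 0.697 -0.686
outer loop
vertex -2.599 2.322 -2.054
vertex -3.203 2.378 -2.181
vertex -2.944 2.732 -1.743
endloop
endfacet
facet normal 0.804 0.278 0.526
outer loop
vertex -2.599 2.322 -2.054
vertex -2.944 2.732 -1.743
vertex -2.952 1.146 -0.892
endloop
endfacet
facet normal 0.803 0.279 0.527
outer loop
vertex -2.952 1.146 -0.892
vertex -2.944 2.732 -1.743
vertex -3.298 1.557 -0.582
endloop
endfacet
facet normal -0.209 -0.695 0.688
outer loop
vertex -2.952 1.146 -0.892
vertex -3.298 1.557 -0.582
vertex -3.557 1.202 -1.019
endloop
endfacet
facet normal 0.210 0.696 -0.687
outer loop
vertex -2.944 2.732 -1.743
vertex -3.203 2.378 -2.181
vertex -3.548 2.789 -1.87
endloop
endfacet
facet normal -0.079 0.713 0.697
outer loop
vertex -2.944 2.732 -1.743
vertex -3.548 2.789 -1.87
vertex -3.298 1.557 -0.582
endloop
endfacet
facet normal -0.079 0.713 0.697
outer loop
vertex -3.298 1.557 -0.582
vertex -3.548 2.789 -1.87
vertex -3.902 1.613 -0.708
endloop
endfacet
facet normal -0.208 -0.695 0.688
outer loop
vertex -3.298 1.557 -0.582
vertex -3.902 1.613 -0.708
vertex -3.557 1.202 -1.019
endloop
endfacet
facet normal 0.209 0.695 -0.688
outer loop
vertex -3.548 2.789 -1.87
vertex -3.203 2.378 -2.181
vertex -3.808 2.434 -2.308
endloop
endfacet
facet normal -0.884 0.436 0.172
outer loop
vertex -3.548 2.789 -1.87
vertex -3.808 2.434 -2.308
vertex -3.902 1.613 -0.708
endloop
endfacet
facet normal -0.884 0.434 0.171
outer loop
vertex -3.902 1.613 -0.708
vertex -3.808 2.434 -2.308
vertex -4.161 1.258 -1.146
endloop
endfacet
facet normal -0.209 -0.696 0.687
outer loop
vertex -3.902 1.613 -0.708
vertex -4.161 1.258 -1.146
vertex -3.557 1.202 -1.019
endloop
endfacet
facet normal 0.209 0.695 -0.688
outer loop
vertex -3.808 2.434 -2.308
vertex -3.203 2.378 -2.181
vertex -3.462 2.023 -2.618
endloop
endfacet
facet normal -0.803 -0.279 -0.526
outer loop
vertex -3.808 2.434 -2.308
vertex -3.462 2.023 -2.618
vertex -4.161 1.258 -1.146
endloop
endfacet
facet normal -0.804 -0.278 -0.526
outer loop
vertex -4.161 1.258 -1.146
vertex -3.462 2.023 -2.618
vertex -3.816 0.848 -1.457
endloop
endfacet
facet normal -0.209 -0.697 0.686
outer loop
vertex -4.161 1.258 -1.146
vertex -3.816 0.848 -1.457
vertex -3.557 1.202 -1.019
endloop
endfacet
facet normal 0.208 0.695 -0.688
outer loop
vertex -3.462 2.023 -2.618
vertex -3.203 2.378 -2.181
vertex -2.858 1.967 -2.492
endloop
endfacet
facet normal 0.079 -0.713 -0.697
outer loop
vertex -3.462 2.023 -2.618
vertex -2.858 1.967 -2.492
vertex -3.816 0.848 -1.457
endloop
endfacet
facet normal 0.079 -0.713 -0.697
outer loop
vertex -3.816 0.848 -1.457
vertex -2.858 1.967 -2.492
vertex -3.212 0.791 -1.33
endloop
endfacet
facet normal -0.210 -0.696 0.687
outer loop
vertex -3.816 0.848 -1.457
vertex -3.212 0.791 -1.33
vertex -3.557 1.202 -1.019
endloop
endfacet
facet normal -0.801 0.036 0.598
outer loop
vertex -3.455 -0.106 -1.015
vertex -3.346 -0.798 -0.827
vertex -3.037 -0.265 -0.445
endloop
endfacet
facet normal -0.489 0.678 0.548
outer loop
vertex -3.455 -0.106 -1.015
vertex -3.037 -0.265 -0.445
vertex -2.835 0.255 -0.908
endloop
endfacet
facet normal -0.480 0.866 -0.138
outer loop
vertex -3.455 -0.106 -1.015
vertex -2.835 0.255 -0.908
vertex -3.021 0.045 -1.577
endloop
endfacet
facet normal -0.786 0.340 -0.516
outer loop
vertex -3.455 -0.106 -1.015
vertex -3.021 0.045 -1.577
vertex -3.336 -0.607 -1.527
endloop
endfacet
facet normal -0.983 -0.171 -0.061
outer loop
vertex -3.455 -0.106 -1.015
vertex -3.336 -0.607 -1.527
vertex -3.346 -0.798 -0.827
endloop
endfacet
facet normal 0.185 0.613 0.769
outer loop
vertex -2.835 0.255 -0.908
vertex -3.037 -0.265 -0.445
vertex -2.344 -0.213 -0.653
endloop
endfacet
facet normal -0.318 -0.424 0.848
outer loop
vertex -3.037 -0.265 -0.445
vertex -3.346 -0.798 -0.827
vertex -2.659 -0.865 -0.603
endloop
endfacet
facet normal -0.612 -0.760 -0.216
outer loop
vertex -3.346 -0.798 -0.827
vertex -3.336 -0.607 -1.527
vertex -2.845 -1.075 -1.272
endloop
endfacet
facet normal -0.291 0.068 -0.954
outer loop
vertex -3.336 -0.607 -1.527
vertex -3.021 0.045 -1.577
vertex -2.643 -0.555 -1.735
endloop
endfacet
facet normal 0.202 0.917 -0.344
outer loop
vertex -3.021 0.045 -1.577
vertex -2.835 0.255 -0.908
vertex -2.334 -0.022 -1.353
endloop
endfacet
facet normal 0.786 -0.340 0.516
outer loop
vertex -2.225 -0.714 -1.165
vertex -2.344 -0.213 -0.653
vertex -2.659 -0.865 -0.603
endloop
endfacet
facet normal 0.480 -0.866 0.138
outer loop
vertex -2.225 -0.714 -1.165
vertex -2.659 -0.865 -0.603
vertex -2.845 -1.075 -1.272
endloop
endfacet
facet normal 0.489 -0.678 -0.548
outer loop
vertex -2.225 -0.714 -1.165
vertex -2.845 -1.075 -1.272
vertex -2.643 -0.555 -1.735
endloop
endfacet
facet normal 0.801 -0.036 -0.598
outer loop
vertex -2.225 -0.714 -1.165
vertex -2.643 -0.555 -1.735
vertex -2.334 -0.022 -1.353
endloop
endfacet
facet normal 0.983 0.171 0.061
outer loop
vertex -2.225 -0.714 -1.165
vertex -2.334 -0.022 -1.353
vertex -2.344 -0.213 -0.653
endloop
endfacet
facet normal 0.291 -0.068 0.954
outer loop
vertex -2.659 -0.865 -0.603
vertex -2.344 -0.213 -0.653
vertex -3.037 -0.265 -0.445
endloop
endfacet
facet normal -0.202 -0.917 0.344
outer loop
vertex -2.845 -1.075 -1.272
vertex -2.659 -0.865 -0.603
vertex -3.346 -0.798 -0.827
endloop
endfacet
facet normal -0.185 -0.613 -0.769
outer loop
vertex -2.643 -0.555 -1.735
vertex -2.845 -1.075 -1.272
vertex -3.336 -0.607 -1.527
endloop
endfacet
facet normal 0.318 0.424 -0.848
outer loop
vertex -2.334 -0.022 -1.353
vertex -2.643 -0.555 -1.735
vertex -3.021 0.045 -1.577
endloop
endfacet
facet normal 0.612 0.760 0.216
outer loop
vertex -2.344 -0.213 -0.653
vertex -2.334 -0.022 -1.353
vertex -2.835 0.255 -0.908
endloop
endfacet

endsolid


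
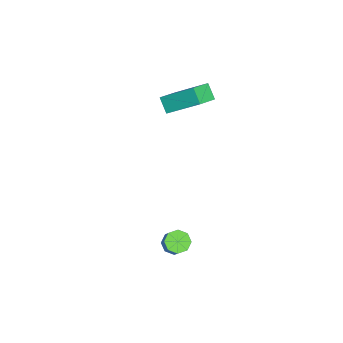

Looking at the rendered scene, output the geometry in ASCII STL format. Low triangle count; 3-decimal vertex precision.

solid 
facet normal -0.548 -0.481 0.684
outer loop
vertex -2.065 -3.607 2.56
vertex -1.857 -2.095 3.789
vertex -2.928 -3.174 2.173
endloop
endfacet
facet normal -0.106 -0.772 -0.627
outer loop
vertex -2.463 -2.765 1.591
vertex -2.065 -3.607 2.56
vertex -2.928 -3.174 2.173
endloop
endfacet
facet normal -0.548 -0.481 0.684
outer loop
vertex -2.928 -3.174 2.173
vertex -1.857 -2.095 3.789
vertex -2.72 -1.662 3.402
endloop
endfacet
facet normal -0.830 0.416 -0.371
outer loop
vertex -2.72 -1.662 3.402
vertex -2.463 -2.765 1.591
vertex -2.928 -3.174 2.173
endloop
endfacet
facet normal 0.830 -0.416 0.371
outer loop
vertex -2.065 -3.607 2.56
vertex -1.392 -1.686 3.207
vertex -1.857 -2.095 3.789
endloop
endfacet
facet normal -0.106 -0.772 -0.627
outer loop
vertex -1.6 -3.198 1.978
vertex -2.065 -3.607 2.56
vertex -2.463 -2.765 1.591
endloop
endfacet
facet normal 0.830 -0.416 0.371
outer loop
vertex -1.6 -3.198 1.978
vertex -1.392 -1.686 3.207
vertex -2.065 -3.607 2.56
endloop
endfacet
facet normal 0.106 0.772 0.627
outer loop
vertex -1.857 -2.095 3.789
vertex -1.392 -1.686 3.207
vertex -2.72 -1.662 3.402
endloop
endfacet
facet normal -0.830 0.416 -0.371
outer loop
vertex -2.255 -1.253 2.82
vertex -2.463 -2.765 1.591
vertex -2.72 -1.662 3.402
endloop
endfacet
facet normal 0.106 0.772 0.627
outer loop
vertex -2.72 -1.662 3.402
vertex -1.392 -1.686 3.207
vertex -2.255 -1.253 2.82
endloop
endfacet
facet normal 0.548 0.481 -0.684
outer loop
vertex -2.255 -1.253 2.82
vertex -1.6 -3.198 1.978
vertex -2.463 -2.765 1.591
endloop
endfacet
facet normal 0.548 0.481 -0.684
outer loop
vertex -1.392 -1.686 3.207
vertex -1.6 -3.198 1.978
vertex -2.255 -1.253 2.82
endloop
endfacet
facet normal -0.560 -0.251 -0.789
outer loop
vertex 3.325 -2.031 -2.41
vertex 2.902 -1.725 -2.207
vertex 3.336 -1.625 -2.547
endloop
endfacet
facet normal 0.828 -0.199 -0.525
outer loop
vertex 3.325 -2.031 -2.41
vertex 3.336 -1.625 -2.547
vertex 4.06 -1.701 -1.376
endloop
endfacet
facet normal 0.827 -0.201 -0.525
outer loop
vertex 4.06 -1.701 -1.376
vertex 3.336 -1.625 -2.547
vertex 4.071 -1.296 -1.514
endloop
endfacet
facet normal 0.562 0.253 0.787
outer loop
vertex 4.06 -1.701 -1.376
vertex 4.071 -1.296 -1.514
vertex 3.638 -1.395 -1.173
endloop
endfacet
facet normal -0.560 -0.251 -0.789
outer loop
vertex 3.336 -1.625 -2.547
vertex 2.902 -1.725 -2.207
vertex 3.093 -1.278 -2.485
endloop
endfacet
facet normal 0.603 0.529 -0.597
outer loop
vertex 3.336 -1.625 -2.547
vertex 3.093 -1.278 -2.485
vertex 4.071 -1.296 -1.514
endloop
endfacet
facet normal 0.603 0.528 -0.598
outer loop
vertex 4.071 -1.296 -1.514
vertex 3.093 -1.278 -2.485
vertex 3.828 -0.948 -1.452
endloop
endfacet
facet normal 0.562 0.252 0.787
outer loop
vertex 4.071 -1.296 -1.514
vertex 3.828 -0.948 -1.452
vertex 3.638 -1.395 -1.173
endloop
endfacet
facet normal -0.561 -0.251 -0.789
outer loop
vertex 3.093 -1.278 -2.485
vertex 2.902 -1.725 -2.207
vertex 2.738 -1.192 -2.26
endloop
endfacet
facet normal 0.026 0.947 -0.321
outer loop
vertex 3.093 -1.278 -2.485
vertex 2.738 -1.192 -2.26
vertex 3.828 -0.948 -1.452
endloop
endfacet
facet normal 0.025 0.947 -0.319
outer loop
vertex 3.828 -0.948 -1.452
vertex 2.738 -1.192 -2.26
vertex 3.473 -0.863 -1.227
endloop
endfacet
facet normal 0.560 0.254 0.788
outer loop
vertex 3.828 -0.948 -1.452
vertex 3.473 -0.863 -1.227
vertex 3.638 -1.395 -1.173
endloop
endfacet
facet normal -0.561 -0.251 -0.789
outer loop
vertex 2.738 -1.192 -2.26
vertex 2.902 -1.725 -2.207
vertex 2.48 -1.419 -2.004
endloop
endfacet
facet normal -0.568 0.810 0.146
outer loop
vertex 2.738 -1.192 -2.26
vertex 2.48 -1.419 -2.004
vertex 3.473 -0.863 -1.227
endloop
endfacet
facet normal -0.567 0.811 0.144
outer loop
vertex 3.473 -0.863 -1.227
vertex 2.48 -1.419 -2.004
vertex 3.215 -1.089 -0.97
endloop
endfacet
facet normal 0.562 0.254 0.787
outer loop
vertex 3.473 -0.863 -1.227
vertex 3.215 -1.089 -0.97
vertex 3.638 -1.395 -1.173
endloop
endfacet
facet normal -0.562 -0.253 -0.787
outer loop
vertex 2.48 -1.419 -2.004
vertex 2.902 -1.725 -2.207
vertex 2.469 -1.824 -1.866
endloop
endfacet
facet normal -0.828 0.201 0.524
outer loop
vertex 2.48 -1.419 -2.004
vertex 2.469 -1.824 -1.866
vertex 3.215 -1.089 -0.97
endloop
endfacet
facet normal -0.827 0.200 0.525
outer loop
vertex 3.215 -1.089 -0.97
vertex 2.469 -1.824 -1.866
vertex 3.204 -1.495 -0.833
endloop
endfacet
facet normal 0.560 0.251 0.789
outer loop
vertex 3.215 -1.089 -0.97
vertex 3.204 -1.495 -0.833
vertex 3.638 -1.395 -1.173
endloop
endfacet
facet normal -0.562 -0.252 -0.787
outer loop
vertex 2.469 -1.824 -1.866
vertex 2.902 -1.725 -2.207
vertex 2.712 -2.172 -1.928
endloop
endfacet
facet normal -0.604 -0.528 0.598
outer loop
vertex 2.469 -1.824 -1.866
vertex 2.712 -2.172 -1.928
vertex 3.204 -1.495 -0.833
endloop
endfacet
facet normal -0.603 -0.529 0.598
outer loop
vertex 3.204 -1.495 -0.833
vertex 2.712 -2.172 -1.928
vertex 3.447 -1.842 -0.895
endloop
endfacet
facet normal 0.560 0.251 0.789
outer loop
vertex 3.204 -1.495 -0.833
vertex 3.447 -1.842 -0.895
vertex 3.638 -1.395 -1.173
endloop
endfacet
facet normal -0.560 -0.254 -0.788
outer loop
vertex 2.712 -2.172 -1.928
vertex 2.902 -1.725 -2.207
vertex 3.067 -2.257 -2.153
endloop
endfacet
facet normal -0.024 -0.947 0.320
outer loop
vertex 2.712 -2.172 -1.928
vertex 3.067 -2.257 -2.153
vertex 3.447 -1.842 -0.895
endloop
endfacet
facet normal -0.026 -0.947 0.320
outer loop
vertex 3.447 -1.842 -0.895
vertex 3.067 -2.257 -2.153
vertex 3.802 -1.928 -1.12
endloop
endfacet
facet normal 0.561 0.251 0.789
outer loop
vertex 3.447 -1.842 -0.895
vertex 3.802 -1.928 -1.12
vertex 3.638 -1.395 -1.173
endloop
endfacet
facet normal -0.562 -0.254 -0.787
outer loop
vertex 3.067 -2.257 -2.153
vertex 2.902 -1.725 -2.207
vertex 3.325 -2.031 -2.41
endloop
endfacet
facet normal 0.566 -0.811 -0.145
outer loop
vertex 3.067 -2.257 -2.153
vertex 3.325 -2.031 -2.41
vertex 3.802 -1.928 -1.12
endloop
endfacet
facet normal 0.568 -0.810 -0.145
outer loop
vertex 3.802 -1.928 -1.12
vertex 3.325 -2.031 -2.41
vertex 4.06 -1.701 -1.376
endloop
endfacet
facet normal 0.561 0.251 0.789
outer loop
vertex 3.802 -1.928 -1.12
vertex 4.06 -1.701 -1.376
vertex 3.638 -1.395 -1.173
endloop
endfacet

endsolid


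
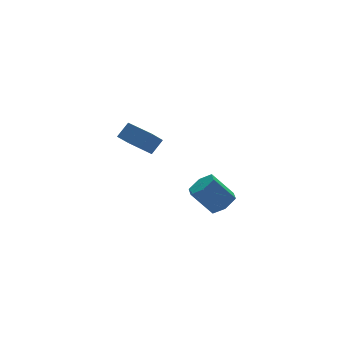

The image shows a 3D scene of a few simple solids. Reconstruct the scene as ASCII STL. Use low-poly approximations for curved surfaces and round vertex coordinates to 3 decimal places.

solid 
facet normal 0.543 -0.341 -0.767
outer loop
vertex 0.226 -3.421 2.613
vertex -0.519 -3.681 2.201
vertex -0.198 -2.862 2.064
endloop
endfacet
facet normal 0.691 0.700 0.179
outer loop
vertex 0.226 -3.421 2.613
vertex -0.198 -2.862 2.064
vertex -0.736 -2.818 3.971
endloop
endfacet
facet normal 0.690 0.701 0.179
outer loop
vertex -0.736 -2.818 3.971
vertex -0.198 -2.862 2.064
vertex -1.161 -2.26 3.422
endloop
endfacet
facet normal -0.544 0.341 0.767
outer loop
vertex -0.736 -2.818 3.971
vertex -1.161 -2.26 3.422
vertex -1.481 -3.079 3.559
endloop
endfacet
facet normal 0.543 -0.341 -0.767
outer loop
vertex -0.198 -2.862 2.064
vertex -0.519 -3.681 2.201
vertex -0.943 -3.123 1.653
endloop
endfacet
facet normal -0.068 0.893 -0.444
outer loop
vertex -0.198 -2.862 2.064
vertex -0.943 -3.123 1.653
vertex -1.161 -2.26 3.422
endloop
endfacet
facet normal -0.067 0.893 -0.444
outer loop
vertex -1.161 -2.26 3.422
vertex -0.943 -3.123 1.653
vertex -1.905 -2.52 3.011
endloop
endfacet
facet normal -0.543 0.341 0.768
outer loop
vertex -1.161 -2.26 3.422
vertex -1.905 -2.52 3.011
vertex -1.481 -3.079 3.559
endloop
endfacet
facet normal 0.544 -0.340 -0.767
outer loop
vertex -0.943 -3.123 1.653
vertex -0.519 -3.681 2.201
vertex -1.264 -3.942 1.789
endloop
endfacet
facet normal -0.758 0.194 -0.623
outer loop
vertex -0.943 -3.123 1.653
vertex -1.264 -3.942 1.789
vertex -1.905 -2.52 3.011
endloop
endfacet
facet normal -0.758 0.194 -0.623
outer loop
vertex -1.905 -2.52 3.011
vertex -1.264 -3.942 1.789
vertex -2.226 -3.339 3.147
endloop
endfacet
facet normal -0.543 0.340 0.768
outer loop
vertex -1.905 -2.52 3.011
vertex -2.226 -3.339 3.147
vertex -1.481 -3.079 3.559
endloop
endfacet
facet normal 0.544 -0.341 -0.767
outer loop
vertex -1.264 -3.942 1.789
vertex -0.519 -3.681 2.201
vertex -0.839 -4.5 2.338
endloop
endfacet
facet normal -0.691 -0.701 -0.178
outer loop
vertex -1.264 -3.942 1.789
vertex -0.839 -4.5 2.338
vertex -2.226 -3.339 3.147
endloop
endfacet
facet normal -0.691 -0.700 -0.179
outer loop
vertex -2.226 -3.339 3.147
vertex -0.839 -4.5 2.338
vertex -1.802 -3.898 3.696
endloop
endfacet
facet normal -0.543 0.341 0.767
outer loop
vertex -2.226 -3.339 3.147
vertex -1.802 -3.898 3.696
vertex -1.481 -3.079 3.559
endloop
endfacet
facet normal 0.543 -0.341 -0.768
outer loop
vertex -0.839 -4.5 2.338
vertex -0.519 -3.681 2.201
vertex -0.095 -4.24 2.749
endloop
endfacet
facet normal 0.067 -0.894 0.444
outer loop
vertex -0.839 -4.5 2.338
vertex -0.095 -4.24 2.749
vertex -1.802 -3.898 3.696
endloop
endfacet
facet normal 0.068 -0.893 0.445
outer loop
vertex -1.802 -3.898 3.696
vertex -0.095 -4.24 2.749
vertex -1.057 -3.637 4.107
endloop
endfacet
facet normal -0.543 0.341 0.767
outer loop
vertex -1.802 -3.898 3.696
vertex -1.057 -3.637 4.107
vertex -1.481 -3.079 3.559
endloop
endfacet
facet normal 0.543 -0.340 -0.768
outer loop
vertex -0.095 -4.24 2.749
vertex -0.519 -3.681 2.201
vertex 0.226 -3.421 2.613
endloop
endfacet
facet normal 0.758 -0.194 0.623
outer loop
vertex -0.095 -4.24 2.749
vertex 0.226 -3.421 2.613
vertex -1.057 -3.637 4.107
endloop
endfacet
facet normal 0.758 -0.194 0.623
outer loop
vertex -1.057 -3.637 4.107
vertex 0.226 -3.421 2.613
vertex -0.736 -2.818 3.971
endloop
endfacet
facet normal -0.544 0.340 0.767
outer loop
vertex -1.057 -3.637 4.107
vertex -0.736 -2.818 3.971
vertex -1.481 -3.079 3.559
endloop
endfacet
facet normal -0.682 -0.169 -0.711
outer loop
vertex -2.415 2.061 3.873
vertex -3.025 3.7 4.068
vertex -1.553 2.492 2.943
endloop
endfacet
facet normal 0.346 -0.932 -0.111
outer loop
vertex -0.795 2.68 3.732
vertex -2.415 2.061 3.873
vertex -1.553 2.492 2.943
endloop
endfacet
facet normal -0.682 -0.169 -0.711
outer loop
vertex -1.553 2.492 2.943
vertex -3.025 3.7 4.068
vertex -2.162 4.131 3.137
endloop
endfacet
facet normal 0.643 0.321 -0.695
outer loop
vertex -2.162 4.131 3.137
vertex -0.795 2.68 3.732
vertex -1.553 2.492 2.943
endloop
endfacet
facet normal -0.643 -0.322 0.695
outer loop
vertex -2.415 2.061 3.873
vertex -2.267 3.888 4.857
vertex -3.025 3.7 4.068
endloop
endfacet
facet normal 0.346 -0.932 -0.110
outer loop
vertex -1.658 2.249 4.663
vertex -2.415 2.061 3.873
vertex -0.795 2.68 3.732
endloop
endfacet
facet normal -0.644 -0.322 0.694
outer loop
vertex -1.658 2.249 4.663
vertex -2.267 3.888 4.857
vertex -2.415 2.061 3.873
endloop
endfacet
facet normal -0.346 0.932 0.110
outer loop
vertex -3.025 3.7 4.068
vertex -2.267 3.888 4.857
vertex -2.162 4.131 3.137
endloop
endfacet
facet normal 0.644 0.322 -0.694
outer loop
vertex -1.405 4.319 3.927
vertex -0.795 2.68 3.732
vertex -2.162 4.131 3.137
endloop
endfacet
facet normal -0.347 0.931 0.110
outer loop
vertex -2.162 4.131 3.137
vertex -2.267 3.888 4.857
vertex -1.405 4.319 3.927
endloop
endfacet
facet normal 0.682 0.169 0.711
outer loop
vertex -1.405 4.319 3.927
vertex -1.658 2.249 4.663
vertex -0.795 2.68 3.732
endloop
endfacet
facet normal 0.682 0.169 0.711
outer loop
vertex -2.267 3.888 4.857
vertex -1.658 2.249 4.663
vertex -1.405 4.319 3.927
endloop
endfacet

endsolid


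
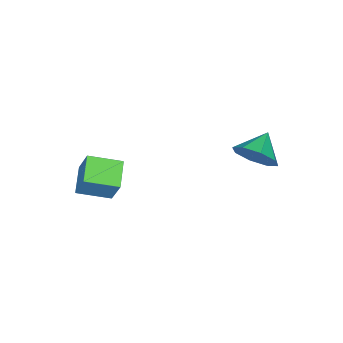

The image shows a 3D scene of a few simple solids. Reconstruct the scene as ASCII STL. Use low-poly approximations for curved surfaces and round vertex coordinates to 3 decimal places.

solid 
facet normal 0.858 0.071 -0.508
outer loop
vertex -3.132 2.447 -2.364
vertex -3.489 2.03 -3.025
vertex -3.42 2.855 -2.793
endloop
endfacet
facet normal -0.277 0.597 0.753
outer loop
vertex -3.132 2.447 -2.364
vertex -3.42 2.855 -2.793
vertex -4.451 1.95 -2.455
endloop
endfacet
facet normal 0.858 0.071 -0.509
outer loop
vertex -3.42 2.855 -2.793
vertex -3.489 2.03 -3.025
vertex -3.749 2.779 -3.358
endloop
endfacet
facet normal -0.594 0.767 0.243
outer loop
vertex -3.42 2.855 -2.793
vertex -3.749 2.779 -3.358
vertex -4.451 1.95 -2.455
endloop
endfacet
facet normal 0.858 0.071 -0.509
outer loop
vertex -3.749 2.779 -3.358
vertex -3.489 2.03 -3.025
vertex -3.926 2.264 -3.728
endloop
endfacet
facet normal -0.853 0.464 -0.238
outer loop
vertex -3.749 2.779 -3.358
vertex -3.926 2.264 -3.728
vertex -4.451 1.95 -2.455
endloop
endfacet
facet normal 0.858 0.071 -0.509
outer loop
vertex -3.926 2.264 -3.728
vertex -3.489 2.03 -3.025
vertex -3.847 1.612 -3.686
endloop
endfacet
facet normal -0.904 -0.136 -0.406
outer loop
vertex -3.926 2.264 -3.728
vertex -3.847 1.612 -3.686
vertex -4.451 1.95 -2.455
endloop
endfacet
facet normal 0.858 0.070 -0.509
outer loop
vertex -3.847 1.612 -3.686
vertex -3.489 2.03 -3.025
vertex -3.559 1.204 -3.257
endloop
endfacet
facet normal -0.716 -0.679 -0.165
outer loop
vertex -3.847 1.612 -3.686
vertex -3.559 1.204 -3.257
vertex -4.451 1.95 -2.455
endloop
endfacet
facet normal 0.858 0.070 -0.509
outer loop
vertex -3.559 1.204 -3.257
vertex -3.489 2.03 -3.025
vertex -3.23 1.28 -2.692
endloop
endfacet
facet normal -0.399 -0.849 0.346
outer loop
vertex -3.559 1.204 -3.257
vertex -3.23 1.28 -2.692
vertex -4.451 1.95 -2.455
endloop
endfacet
facet normal 0.858 0.071 -0.509
outer loop
vertex -3.23 1.28 -2.692
vertex -3.489 2.03 -3.025
vertex -3.053 1.795 -2.322
endloop
endfacet
facet normal -0.139 -0.546 0.826
outer loop
vertex -3.23 1.28 -2.692
vertex -3.053 1.795 -2.322
vertex -4.451 1.95 -2.455
endloop
endfacet
facet normal 0.858 0.071 -0.508
outer loop
vertex -3.053 1.795 -2.322
vertex -3.489 2.03 -3.025
vertex -3.132 2.447 -2.364
endloop
endfacet
facet normal -0.089 0.053 0.995
outer loop
vertex -3.053 1.795 -2.322
vertex -3.132 2.447 -2.364
vertex -4.451 1.95 -2.455
endloop
endfacet
facet normal -0.554 0.787 -0.272
outer loop
vertex -0.431 -1.234 -2.567
vertex 0.475 -0.75 -3.012
vertex -0.668 -1.767 -3.627
endloop
endfacet
facet normal -0.809 -0.433 0.398
outer loop
vertex 0.025 -2.75 -3.288
vertex -0.431 -1.234 -2.567
vertex -0.668 -1.767 -3.627
endloop
endfacet
facet normal -0.555 0.787 -0.271
outer loop
vertex -0.668 -1.767 -3.627
vertex 0.475 -0.75 -3.012
vertex 0.238 -1.282 -4.073
endloop
endfacet
facet normal -0.196 -0.440 -0.876
outer loop
vertex 0.238 -1.282 -4.073
vertex 0.025 -2.75 -3.288
vertex -0.668 -1.767 -3.627
endloop
endfacet
facet normal 0.195 0.440 0.876
outer loop
vertex -0.431 -1.234 -2.567
vertex 1.168 -1.733 -2.673
vertex 0.475 -0.75 -3.012
endloop
endfacet
facet normal -0.809 -0.433 0.398
outer loop
vertex 0.262 -2.218 -2.227
vertex -0.431 -1.234 -2.567
vertex 0.025 -2.75 -3.288
endloop
endfacet
facet normal 0.196 0.440 0.876
outer loop
vertex 0.262 -2.218 -2.227
vertex 1.168 -1.733 -2.673
vertex -0.431 -1.234 -2.567
endloop
endfacet
facet normal 0.809 0.433 -0.398
outer loop
vertex 0.475 -0.75 -3.012
vertex 1.168 -1.733 -2.673
vertex 0.238 -1.282 -4.073
endloop
endfacet
facet normal -0.195 -0.440 -0.876
outer loop
vertex 0.931 -2.266 -3.733
vertex 0.025 -2.75 -3.288
vertex 0.238 -1.282 -4.073
endloop
endfacet
facet normal 0.809 0.432 -0.398
outer loop
vertex 0.238 -1.282 -4.073
vertex 1.168 -1.733 -2.673
vertex 0.931 -2.266 -3.733
endloop
endfacet
facet normal 0.554 -0.787 0.271
outer loop
vertex 0.931 -2.266 -3.733
vertex 0.262 -2.218 -2.227
vertex 0.025 -2.75 -3.288
endloop
endfacet
facet normal 0.555 -0.787 0.271
outer loop
vertex 1.168 -1.733 -2.673
vertex 0.262 -2.218 -2.227
vertex 0.931 -2.266 -3.733
endloop
endfacet

endsolid
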